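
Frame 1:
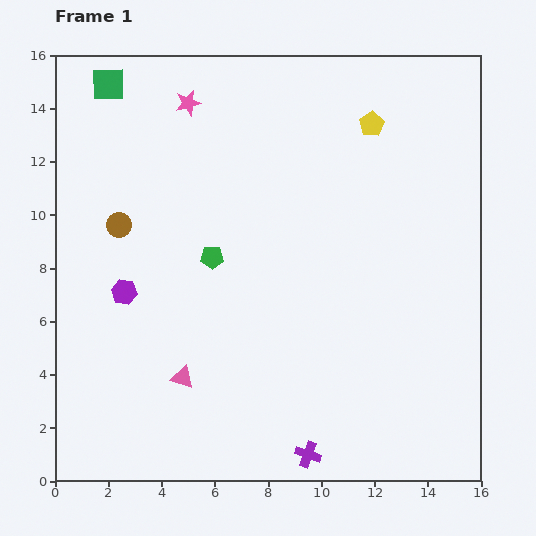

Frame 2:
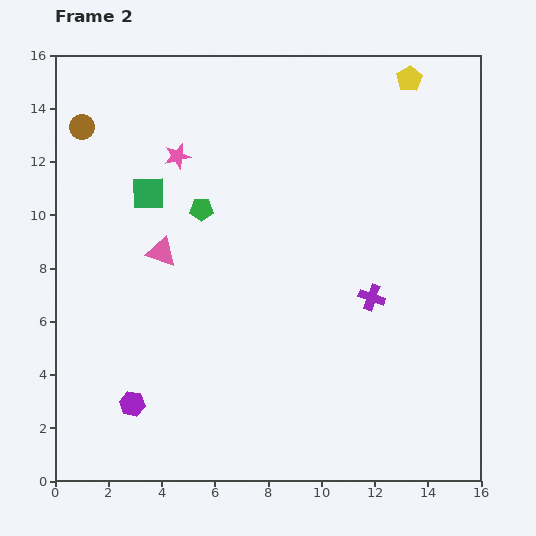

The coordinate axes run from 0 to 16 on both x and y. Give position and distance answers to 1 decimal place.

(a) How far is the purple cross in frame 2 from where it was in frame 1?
6.4

The purple cross moved from (9.5, 1.0) to (11.9, 6.9), a distance of √(2.4² + 5.9²) ≈ 6.4.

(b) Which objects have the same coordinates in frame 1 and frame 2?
none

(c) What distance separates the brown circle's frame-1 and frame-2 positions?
4.0

The brown circle moved from (2.4, 9.6) to (1.0, 13.3), a distance of √(1.4² + 3.7²) ≈ 4.0.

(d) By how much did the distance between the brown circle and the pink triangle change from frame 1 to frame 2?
-0.6

Distance in frame 1: 6.2. Distance in frame 2: 5.6.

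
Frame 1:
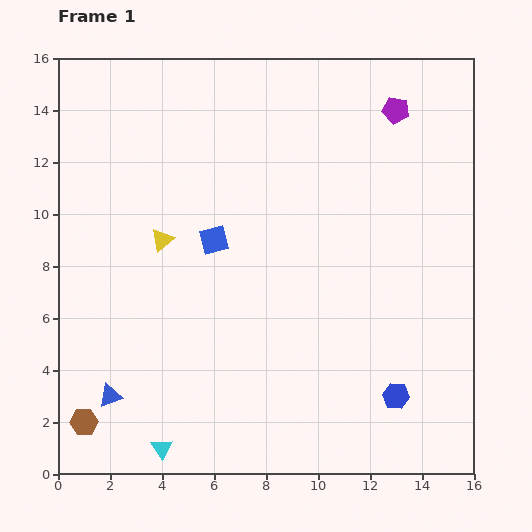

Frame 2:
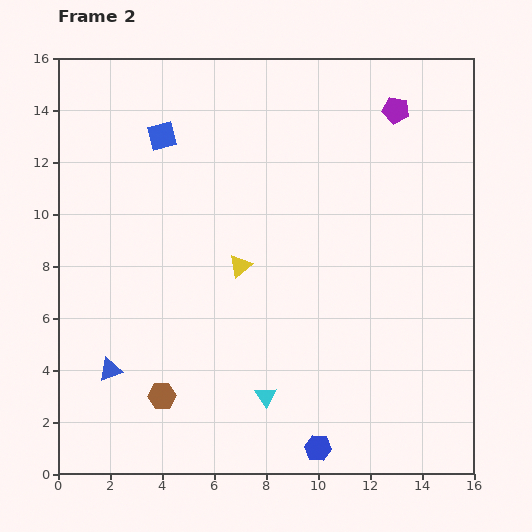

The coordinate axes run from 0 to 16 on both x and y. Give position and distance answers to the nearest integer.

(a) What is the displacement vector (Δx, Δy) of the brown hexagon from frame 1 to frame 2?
(3, 1)

The brown hexagon was at (1, 2) in frame 1 and (4, 3) in frame 2.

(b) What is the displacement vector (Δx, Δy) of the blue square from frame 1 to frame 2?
(-2, 4)

The blue square was at (6, 9) in frame 1 and (4, 13) in frame 2.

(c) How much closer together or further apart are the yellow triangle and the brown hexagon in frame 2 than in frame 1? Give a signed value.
-2

Distance in frame 1: 8. Distance in frame 2: 6.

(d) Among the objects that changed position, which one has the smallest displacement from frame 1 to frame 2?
the blue triangle

(moved 1)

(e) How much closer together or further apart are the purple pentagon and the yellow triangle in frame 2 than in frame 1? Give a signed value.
-2

Distance in frame 1: 10. Distance in frame 2: 8.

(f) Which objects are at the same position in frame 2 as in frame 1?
the purple pentagon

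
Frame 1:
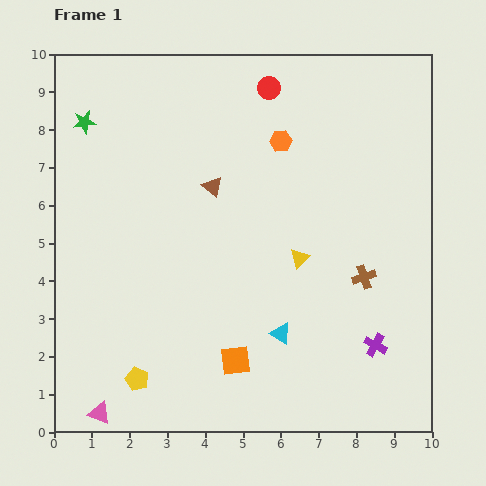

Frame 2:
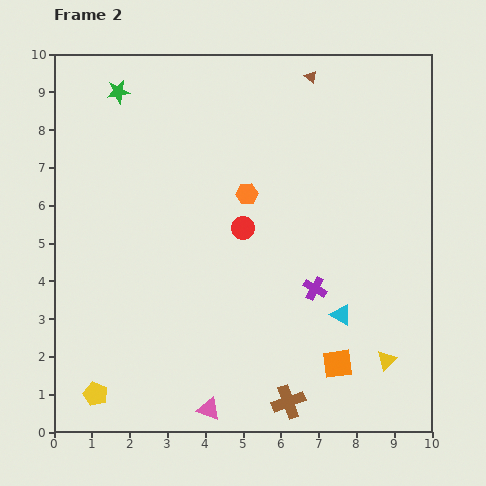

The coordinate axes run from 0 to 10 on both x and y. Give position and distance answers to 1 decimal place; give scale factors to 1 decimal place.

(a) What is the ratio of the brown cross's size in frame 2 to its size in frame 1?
1.4×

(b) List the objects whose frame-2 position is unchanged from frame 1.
none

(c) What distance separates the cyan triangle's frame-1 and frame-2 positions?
1.7

The cyan triangle moved from (6.0, 2.6) to (7.6, 3.1), a distance of √(1.6² + 0.5²) ≈ 1.7.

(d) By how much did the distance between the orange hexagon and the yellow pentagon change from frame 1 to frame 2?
-0.8

Distance in frame 1: 7.4. Distance in frame 2: 6.6.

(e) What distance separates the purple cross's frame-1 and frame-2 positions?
2.2

The purple cross moved from (8.5, 2.3) to (6.9, 3.8), a distance of √(1.6² + 1.5²) ≈ 2.2.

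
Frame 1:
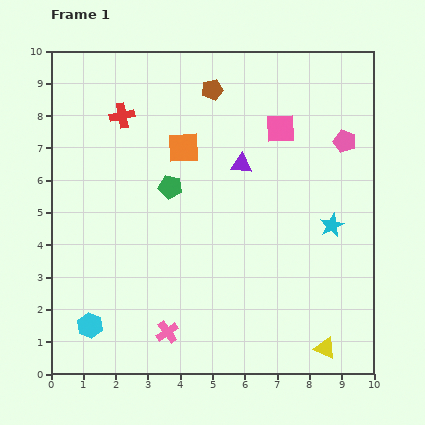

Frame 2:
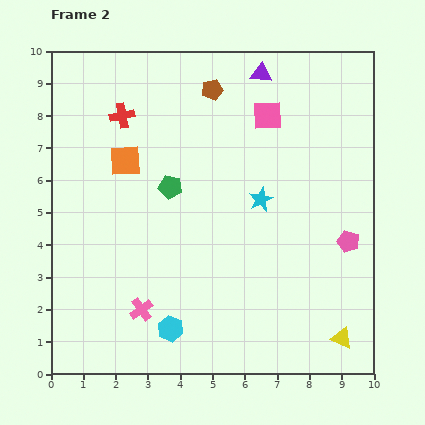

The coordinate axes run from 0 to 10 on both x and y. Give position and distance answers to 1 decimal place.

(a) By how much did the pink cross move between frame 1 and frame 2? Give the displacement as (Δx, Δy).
(-0.8, 0.7)

The pink cross was at (3.6, 1.3) in frame 1 and (2.8, 2.0) in frame 2.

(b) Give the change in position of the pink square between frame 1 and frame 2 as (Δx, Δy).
(-0.4, 0.4)

The pink square was at (7.1, 7.6) in frame 1 and (6.7, 8.0) in frame 2.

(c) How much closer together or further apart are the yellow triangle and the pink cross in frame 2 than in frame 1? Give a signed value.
+1.4

Distance in frame 1: 4.9. Distance in frame 2: 6.3.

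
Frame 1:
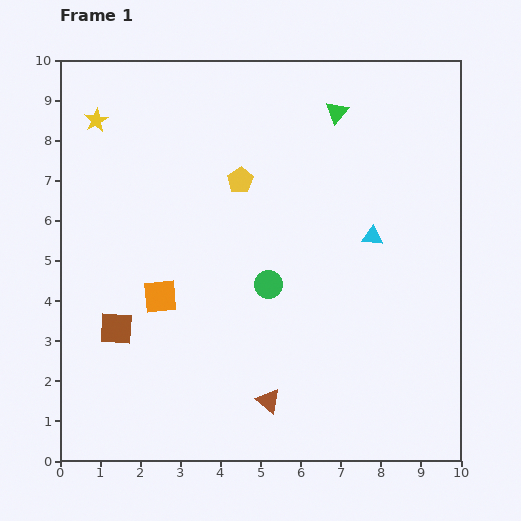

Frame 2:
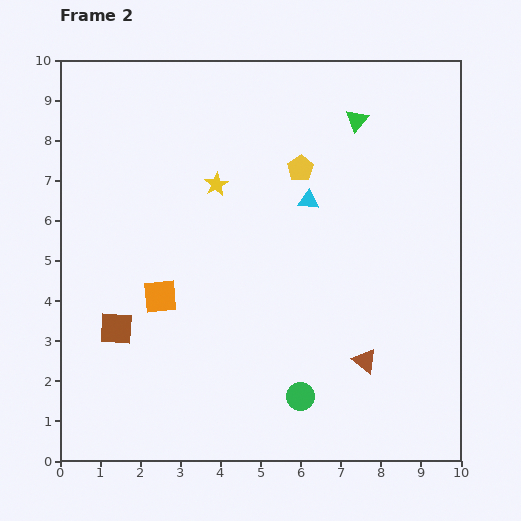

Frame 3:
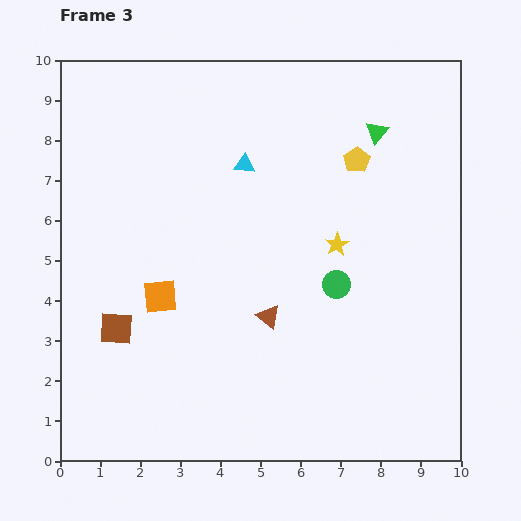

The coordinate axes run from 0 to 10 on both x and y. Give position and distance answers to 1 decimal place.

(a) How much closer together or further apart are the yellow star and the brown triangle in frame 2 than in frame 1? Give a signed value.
-2.5

Distance in frame 1: 8.2. Distance in frame 2: 5.7.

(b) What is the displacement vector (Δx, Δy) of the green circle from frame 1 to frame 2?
(0.8, -2.8)

The green circle was at (5.2, 4.4) in frame 1 and (6.0, 1.6) in frame 2.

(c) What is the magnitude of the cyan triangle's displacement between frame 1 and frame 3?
3.7

The cyan triangle moved from (7.8, 5.6) to (4.6, 7.4), a distance of √(3.2² + 1.8²) ≈ 3.7.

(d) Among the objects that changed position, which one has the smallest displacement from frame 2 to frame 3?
the green triangle

(moved 0.6)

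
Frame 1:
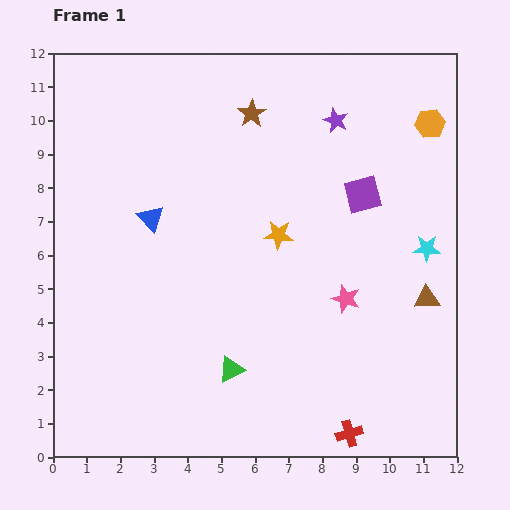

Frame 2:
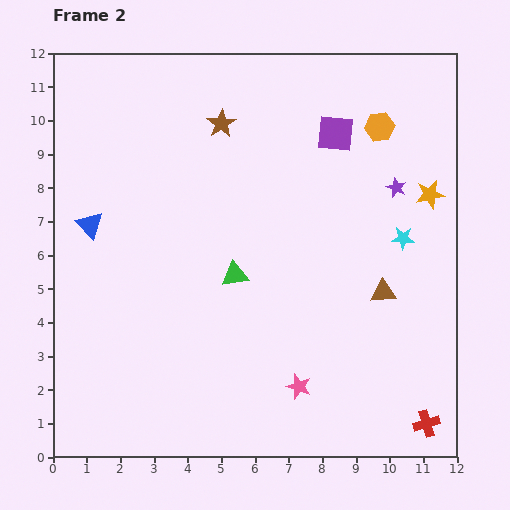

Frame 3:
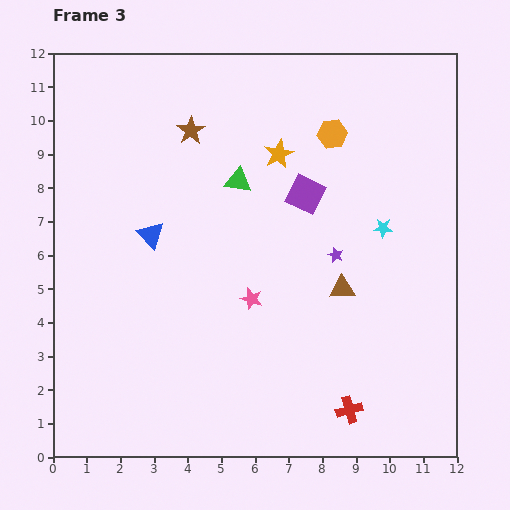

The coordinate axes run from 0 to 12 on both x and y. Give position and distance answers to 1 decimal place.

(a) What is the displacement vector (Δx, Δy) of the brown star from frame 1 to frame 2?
(-0.9, -0.3)

The brown star was at (5.9, 10.2) in frame 1 and (5.0, 9.9) in frame 2.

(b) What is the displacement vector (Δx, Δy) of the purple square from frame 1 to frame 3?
(-1.7, 0.0)

The purple square was at (9.2, 7.8) in frame 1 and (7.5, 7.8) in frame 3.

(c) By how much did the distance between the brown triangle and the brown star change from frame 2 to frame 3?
-0.4

Distance in frame 2: 6.9. Distance in frame 3: 6.5.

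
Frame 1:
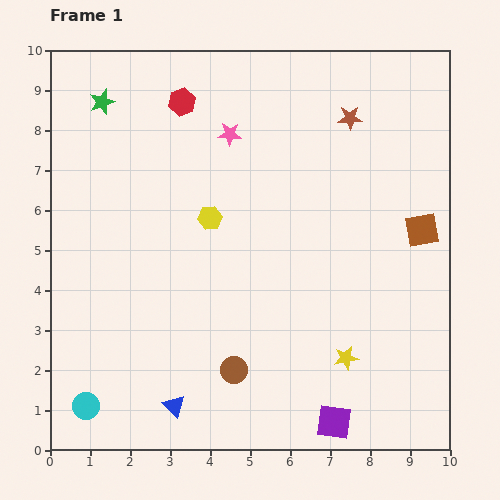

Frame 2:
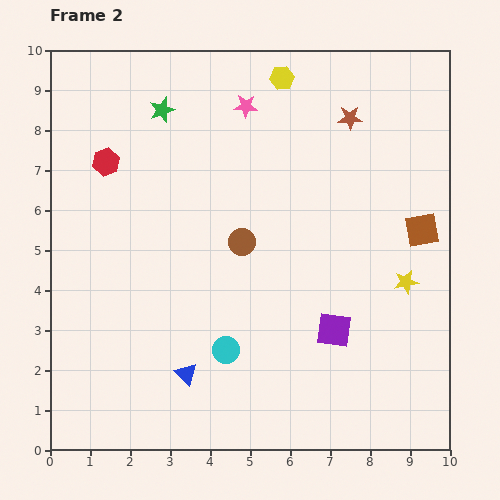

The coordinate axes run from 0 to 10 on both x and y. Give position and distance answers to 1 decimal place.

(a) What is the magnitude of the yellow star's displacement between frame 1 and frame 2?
2.4

The yellow star moved from (7.4, 2.3) to (8.9, 4.2), a distance of √(1.5² + 1.9²) ≈ 2.4.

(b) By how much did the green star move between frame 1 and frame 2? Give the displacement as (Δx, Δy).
(1.5, -0.2)

The green star was at (1.3, 8.7) in frame 1 and (2.8, 8.5) in frame 2.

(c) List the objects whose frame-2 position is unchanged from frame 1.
the brown square, the brown star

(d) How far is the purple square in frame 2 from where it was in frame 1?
2.3

The purple square moved from (7.1, 0.7) to (7.1, 3.0), a distance of √(0.0² + 2.3²) ≈ 2.3.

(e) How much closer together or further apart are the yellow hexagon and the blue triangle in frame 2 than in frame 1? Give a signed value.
+3.0

Distance in frame 1: 4.8. Distance in frame 2: 7.8.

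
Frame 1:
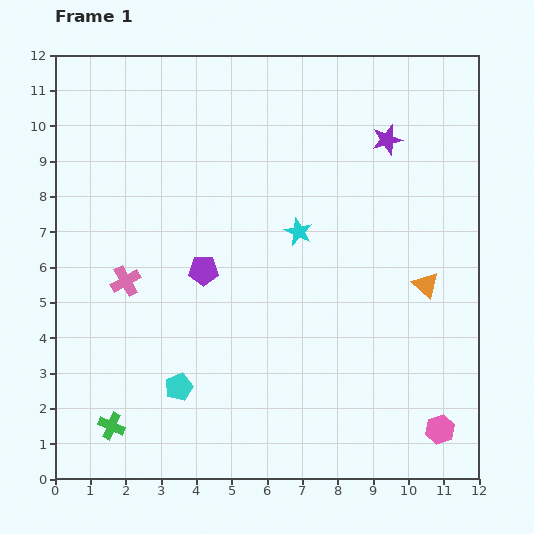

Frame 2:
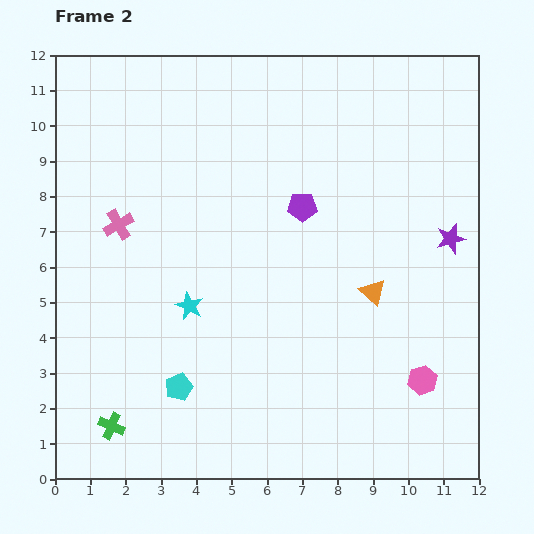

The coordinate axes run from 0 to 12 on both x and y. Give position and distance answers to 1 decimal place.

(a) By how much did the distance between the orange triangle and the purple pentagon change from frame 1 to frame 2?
-3.2

Distance in frame 1: 6.3. Distance in frame 2: 3.1.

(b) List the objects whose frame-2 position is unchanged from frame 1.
the cyan pentagon, the green cross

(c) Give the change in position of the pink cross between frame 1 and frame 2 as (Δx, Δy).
(-0.2, 1.6)

The pink cross was at (2.0, 5.6) in frame 1 and (1.8, 7.2) in frame 2.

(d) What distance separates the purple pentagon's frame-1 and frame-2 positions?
3.3

The purple pentagon moved from (4.2, 5.9) to (7.0, 7.7), a distance of √(2.8² + 1.8²) ≈ 3.3.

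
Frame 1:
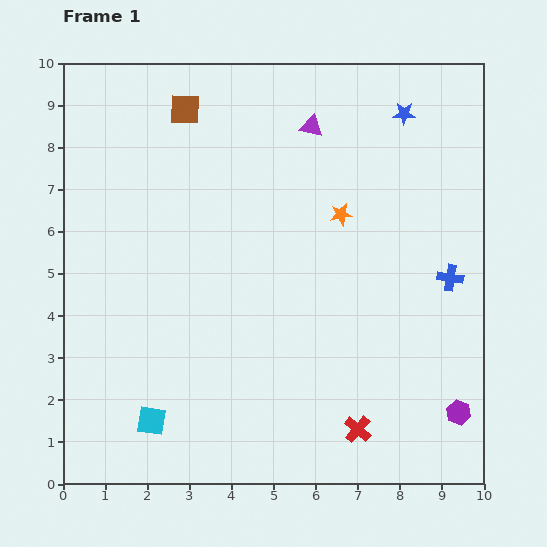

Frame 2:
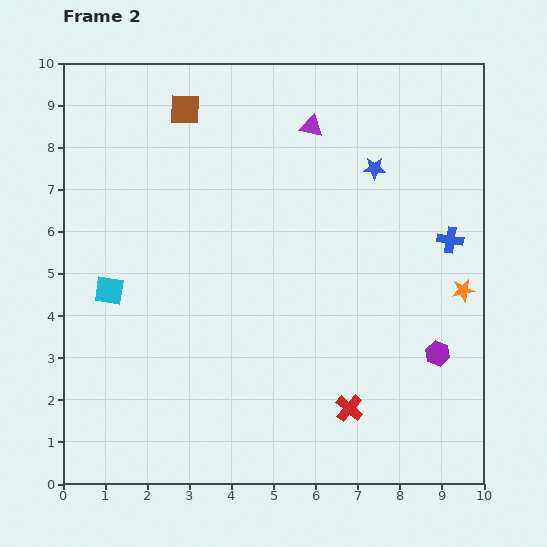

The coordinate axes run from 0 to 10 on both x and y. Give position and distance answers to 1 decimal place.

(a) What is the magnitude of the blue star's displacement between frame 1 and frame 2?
1.5

The blue star moved from (8.1, 8.8) to (7.4, 7.5), a distance of √(0.7² + 1.3²) ≈ 1.5.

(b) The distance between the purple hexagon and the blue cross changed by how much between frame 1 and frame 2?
-0.5

Distance in frame 1: 3.2. Distance in frame 2: 2.7.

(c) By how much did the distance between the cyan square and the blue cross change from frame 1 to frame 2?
+0.3

Distance in frame 1: 7.9. Distance in frame 2: 8.2.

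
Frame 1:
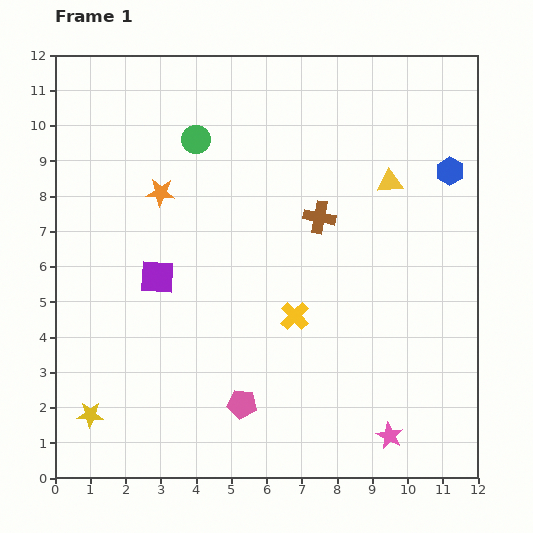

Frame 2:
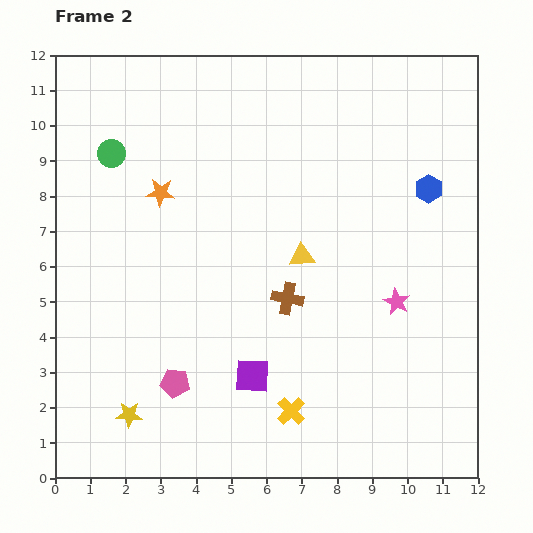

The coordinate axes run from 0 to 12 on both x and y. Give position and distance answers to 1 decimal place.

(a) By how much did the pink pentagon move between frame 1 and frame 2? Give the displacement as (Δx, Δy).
(-1.9, 0.6)

The pink pentagon was at (5.3, 2.1) in frame 1 and (3.4, 2.7) in frame 2.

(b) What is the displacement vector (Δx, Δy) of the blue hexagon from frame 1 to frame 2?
(-0.6, -0.5)

The blue hexagon was at (11.2, 8.7) in frame 1 and (10.6, 8.2) in frame 2.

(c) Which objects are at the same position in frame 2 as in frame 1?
the orange star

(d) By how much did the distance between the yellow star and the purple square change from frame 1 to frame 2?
-0.6

Distance in frame 1: 4.3. Distance in frame 2: 3.7.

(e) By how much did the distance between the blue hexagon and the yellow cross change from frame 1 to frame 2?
+1.4

Distance in frame 1: 6.0. Distance in frame 2: 7.4.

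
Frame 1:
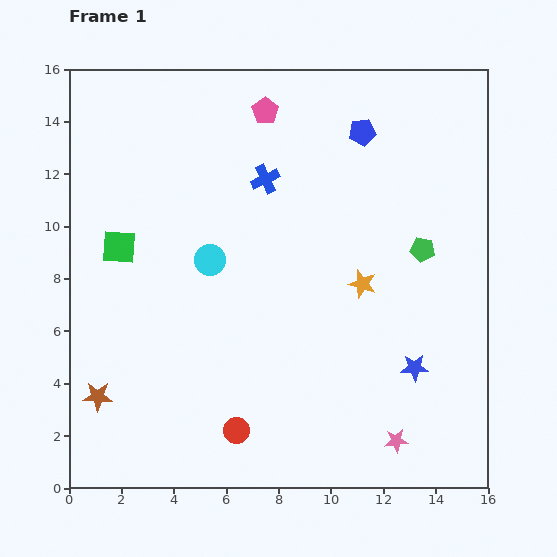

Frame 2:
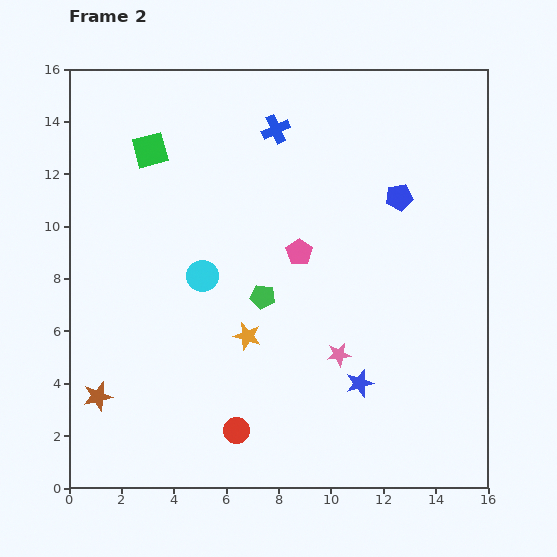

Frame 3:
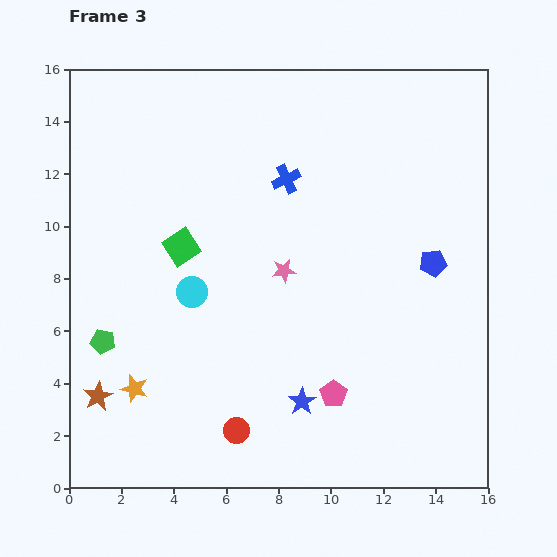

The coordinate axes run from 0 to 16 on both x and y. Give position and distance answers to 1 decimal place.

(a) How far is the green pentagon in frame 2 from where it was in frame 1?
6.4

The green pentagon moved from (13.5, 9.1) to (7.4, 7.3), a distance of √(6.1² + 1.8²) ≈ 6.4.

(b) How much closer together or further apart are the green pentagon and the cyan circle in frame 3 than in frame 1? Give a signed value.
-4.2

Distance in frame 1: 8.1. Distance in frame 3: 3.9.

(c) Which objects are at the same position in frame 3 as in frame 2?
the brown star, the red circle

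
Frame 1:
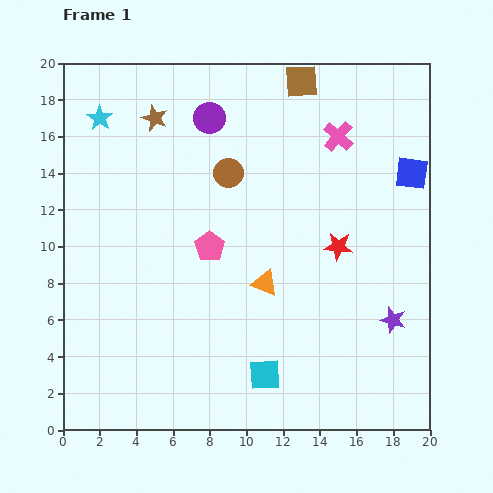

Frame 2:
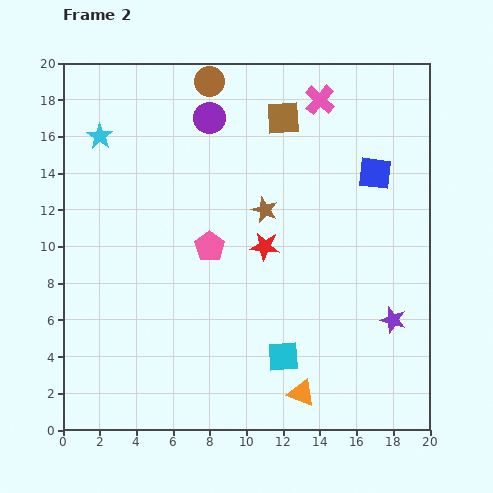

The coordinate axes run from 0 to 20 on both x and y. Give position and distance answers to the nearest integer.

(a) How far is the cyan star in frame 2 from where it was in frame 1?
1

The cyan star moved from (2, 17) to (2, 16), a distance of √(0² + 1²) ≈ 1.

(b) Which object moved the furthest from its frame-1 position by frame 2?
the brown star

(moved 8; next 6)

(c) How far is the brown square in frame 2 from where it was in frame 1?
2

The brown square moved from (13, 19) to (12, 17), a distance of √(1² + 2²) ≈ 2.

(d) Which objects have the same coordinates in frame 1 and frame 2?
the purple circle, the pink pentagon, the purple star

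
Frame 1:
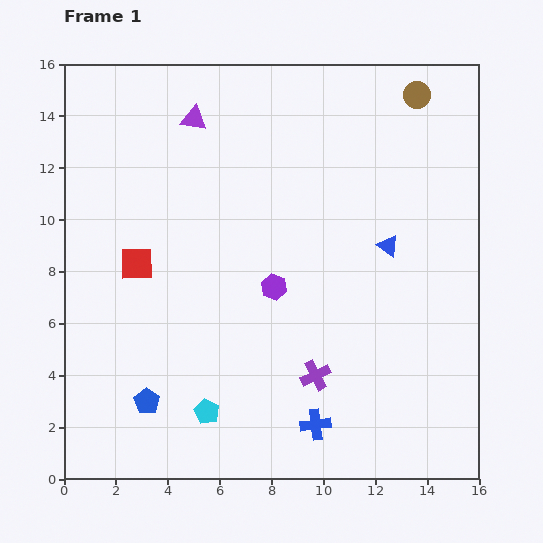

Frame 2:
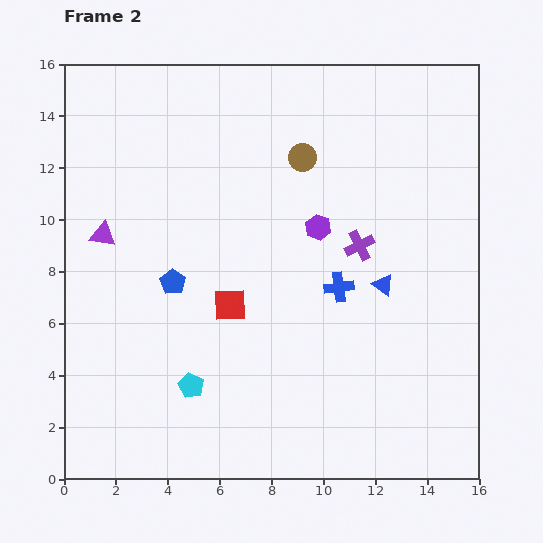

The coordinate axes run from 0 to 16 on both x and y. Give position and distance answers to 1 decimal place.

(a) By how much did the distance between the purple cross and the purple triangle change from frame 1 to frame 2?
-1.1

Distance in frame 1: 11.0. Distance in frame 2: 9.9.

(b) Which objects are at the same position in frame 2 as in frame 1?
none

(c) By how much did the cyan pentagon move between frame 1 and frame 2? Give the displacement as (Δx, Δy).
(-0.6, 1.0)

The cyan pentagon was at (5.5, 2.6) in frame 1 and (4.9, 3.6) in frame 2.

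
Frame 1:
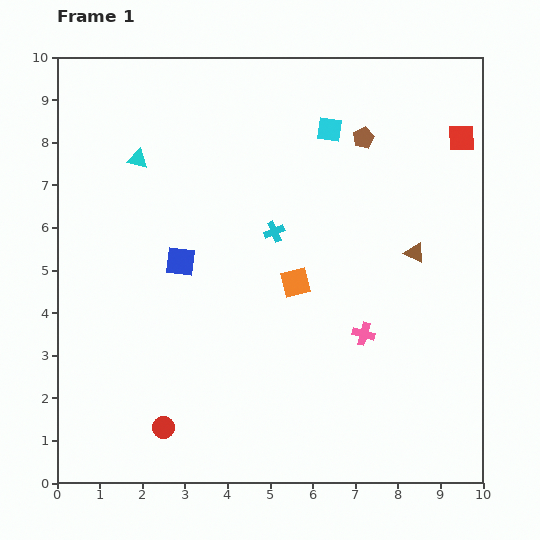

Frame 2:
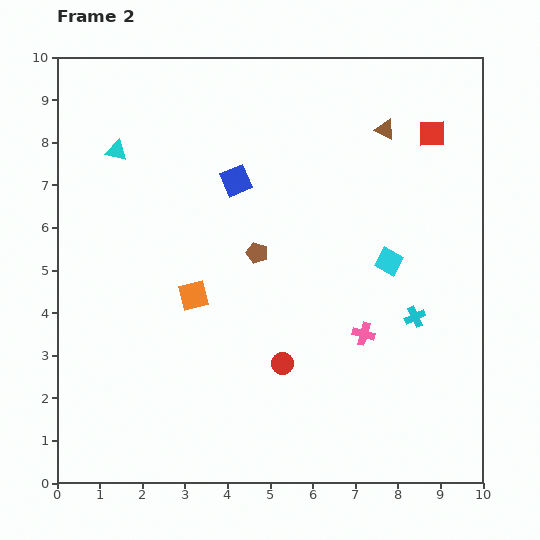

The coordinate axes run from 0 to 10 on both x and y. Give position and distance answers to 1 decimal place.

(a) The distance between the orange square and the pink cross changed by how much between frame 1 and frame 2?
+2.1

Distance in frame 1: 2.0. Distance in frame 2: 4.1.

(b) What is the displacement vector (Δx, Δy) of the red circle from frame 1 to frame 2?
(2.8, 1.5)

The red circle was at (2.5, 1.3) in frame 1 and (5.3, 2.8) in frame 2.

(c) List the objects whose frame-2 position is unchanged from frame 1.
the pink cross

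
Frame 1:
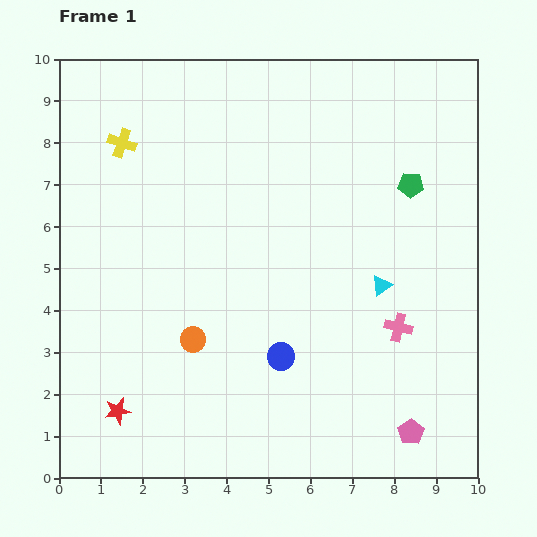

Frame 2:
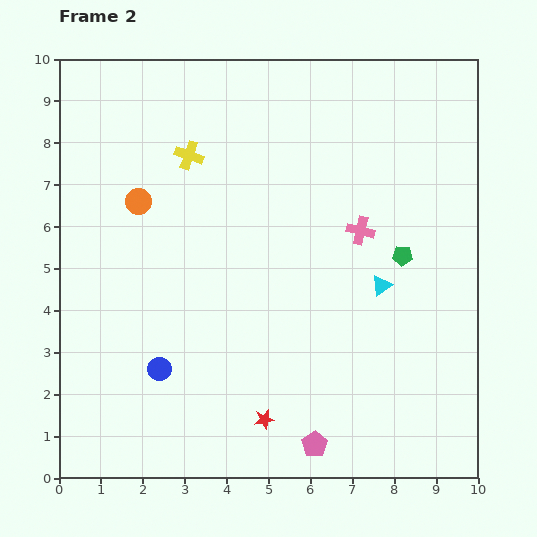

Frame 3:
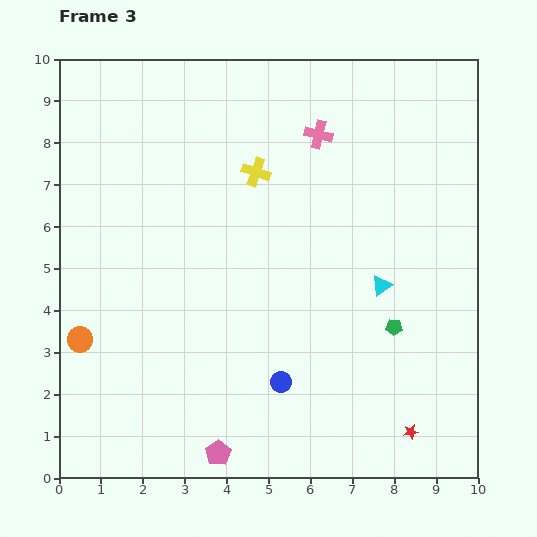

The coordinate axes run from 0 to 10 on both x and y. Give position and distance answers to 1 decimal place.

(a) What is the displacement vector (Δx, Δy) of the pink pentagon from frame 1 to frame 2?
(-2.3, -0.3)

The pink pentagon was at (8.4, 1.1) in frame 1 and (6.1, 0.8) in frame 2.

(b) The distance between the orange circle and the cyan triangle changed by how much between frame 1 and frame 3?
+2.6

Distance in frame 1: 4.7. Distance in frame 3: 7.3.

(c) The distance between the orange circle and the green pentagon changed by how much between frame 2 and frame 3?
+1.1

Distance in frame 2: 6.4. Distance in frame 3: 7.5.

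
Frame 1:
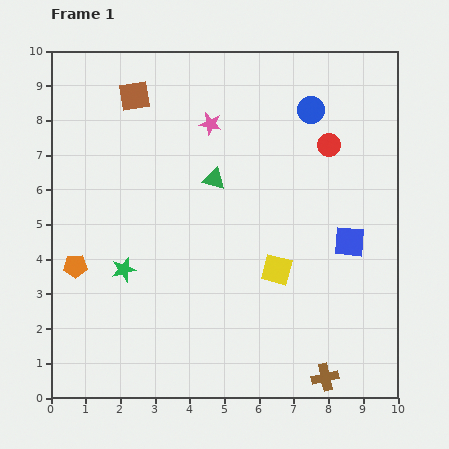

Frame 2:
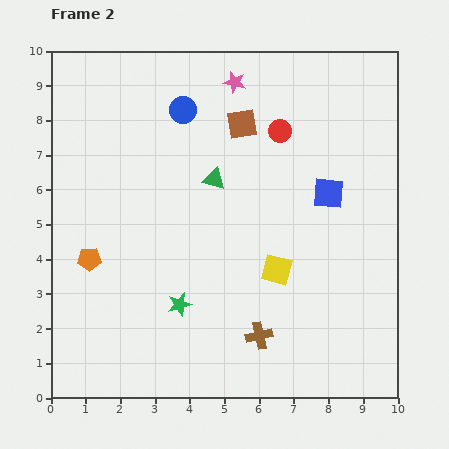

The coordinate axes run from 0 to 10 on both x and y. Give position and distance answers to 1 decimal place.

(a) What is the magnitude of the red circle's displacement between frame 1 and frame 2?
1.5

The red circle moved from (8.0, 7.3) to (6.6, 7.7), a distance of √(1.4² + 0.4²) ≈ 1.5.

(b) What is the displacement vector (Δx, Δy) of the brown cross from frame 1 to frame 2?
(-1.9, 1.2)

The brown cross was at (7.9, 0.6) in frame 1 and (6.0, 1.8) in frame 2.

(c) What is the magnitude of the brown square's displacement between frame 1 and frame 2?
3.2

The brown square moved from (2.4, 8.7) to (5.5, 7.9), a distance of √(3.1² + 0.8²) ≈ 3.2.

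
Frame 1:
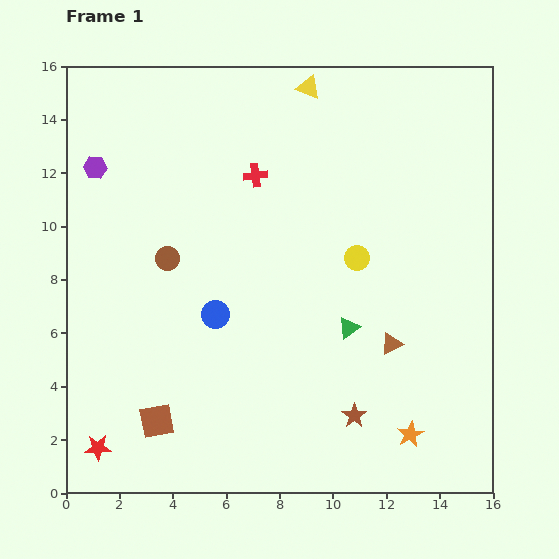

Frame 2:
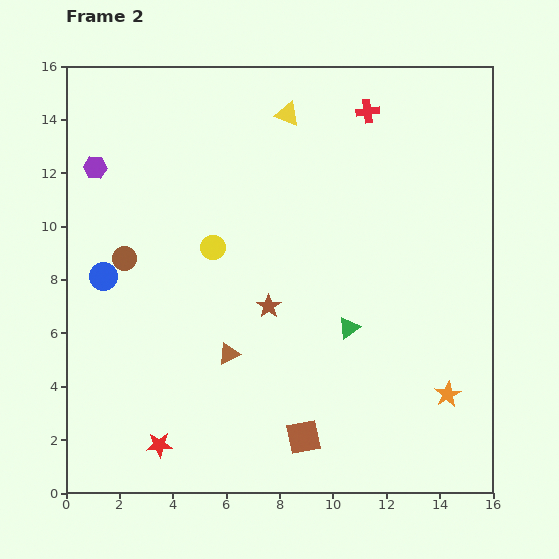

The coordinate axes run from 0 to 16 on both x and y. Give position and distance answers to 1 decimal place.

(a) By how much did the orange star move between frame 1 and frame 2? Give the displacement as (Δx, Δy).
(1.4, 1.5)

The orange star was at (12.9, 2.2) in frame 1 and (14.3, 3.7) in frame 2.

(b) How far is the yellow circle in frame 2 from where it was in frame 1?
5.4

The yellow circle moved from (10.9, 8.8) to (5.5, 9.2), a distance of √(5.4² + 0.4²) ≈ 5.4.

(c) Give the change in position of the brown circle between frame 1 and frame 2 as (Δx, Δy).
(-1.6, 0.0)

The brown circle was at (3.8, 8.8) in frame 1 and (2.2, 8.8) in frame 2.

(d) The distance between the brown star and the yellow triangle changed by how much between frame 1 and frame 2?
-5.2

Distance in frame 1: 12.4. Distance in frame 2: 7.2.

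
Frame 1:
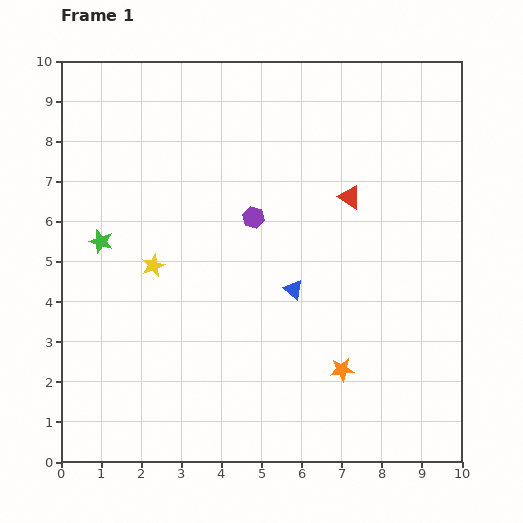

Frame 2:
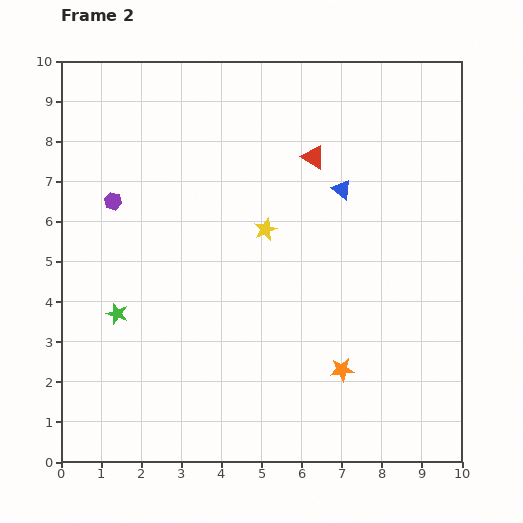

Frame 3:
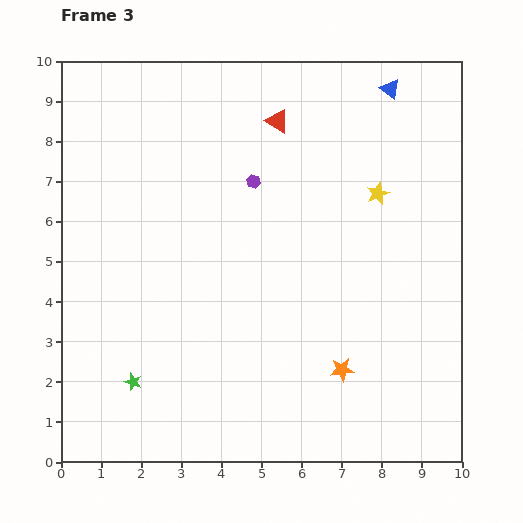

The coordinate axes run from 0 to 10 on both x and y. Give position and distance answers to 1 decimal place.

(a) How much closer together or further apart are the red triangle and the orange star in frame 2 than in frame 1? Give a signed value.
+1.0

Distance in frame 1: 4.3. Distance in frame 2: 5.3.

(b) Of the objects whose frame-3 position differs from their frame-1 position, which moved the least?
the purple hexagon

(moved 0.9)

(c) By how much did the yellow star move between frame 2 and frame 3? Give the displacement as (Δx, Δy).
(2.8, 0.9)

The yellow star was at (5.1, 5.8) in frame 2 and (7.9, 6.7) in frame 3.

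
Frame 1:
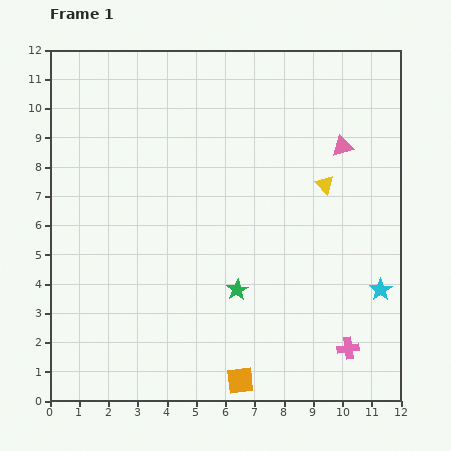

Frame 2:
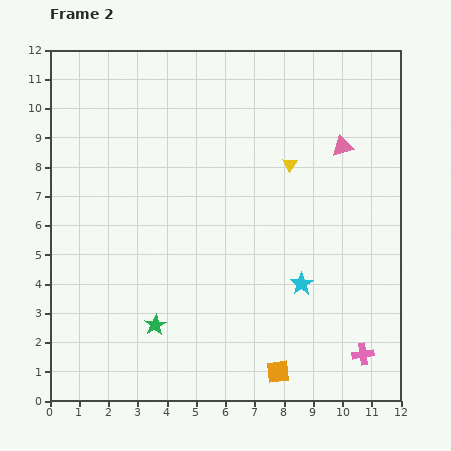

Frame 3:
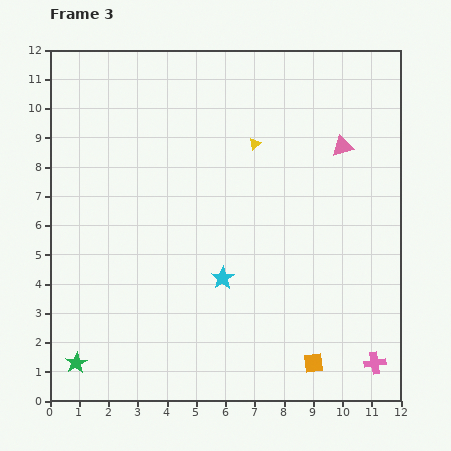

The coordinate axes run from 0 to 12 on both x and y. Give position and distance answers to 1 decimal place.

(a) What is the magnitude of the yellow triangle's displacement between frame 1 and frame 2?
1.4

The yellow triangle moved from (9.4, 7.4) to (8.2, 8.1), a distance of √(1.2² + 0.7²) ≈ 1.4.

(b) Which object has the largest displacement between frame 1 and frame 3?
the green star

(moved 6.0; next 5.4)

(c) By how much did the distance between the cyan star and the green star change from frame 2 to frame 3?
+0.6

Distance in frame 2: 5.2. Distance in frame 3: 5.8.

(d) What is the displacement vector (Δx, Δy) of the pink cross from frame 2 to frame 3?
(0.4, -0.3)

The pink cross was at (10.7, 1.6) in frame 2 and (11.1, 1.3) in frame 3.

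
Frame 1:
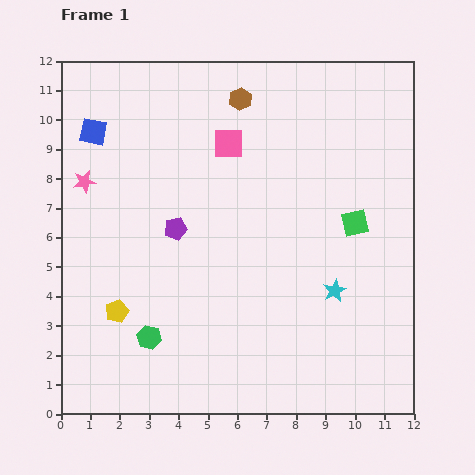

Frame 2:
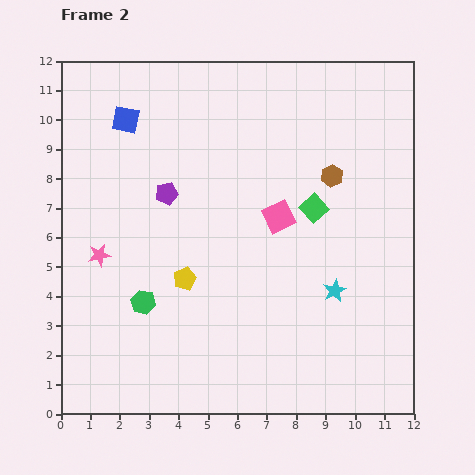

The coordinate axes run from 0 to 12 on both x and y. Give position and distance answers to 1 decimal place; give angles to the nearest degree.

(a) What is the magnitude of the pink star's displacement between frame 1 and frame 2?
2.5

The pink star moved from (0.8, 7.9) to (1.3, 5.4), a distance of √(0.5² + 2.5²) ≈ 2.5.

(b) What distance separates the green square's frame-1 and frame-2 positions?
1.5

The green square moved from (10.0, 6.5) to (8.6, 7.0), a distance of √(1.4² + 0.5²) ≈ 1.5.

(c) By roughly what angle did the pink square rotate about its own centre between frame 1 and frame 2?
27° counter-clockwise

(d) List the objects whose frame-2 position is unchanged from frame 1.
the cyan star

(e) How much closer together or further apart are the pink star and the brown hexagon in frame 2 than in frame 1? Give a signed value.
+2.3

Distance in frame 1: 6.0. Distance in frame 2: 8.3.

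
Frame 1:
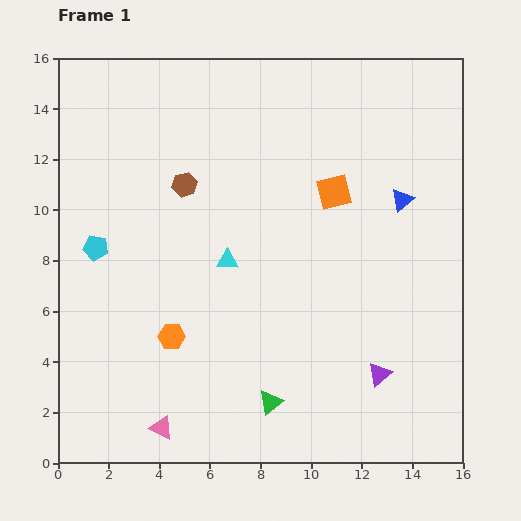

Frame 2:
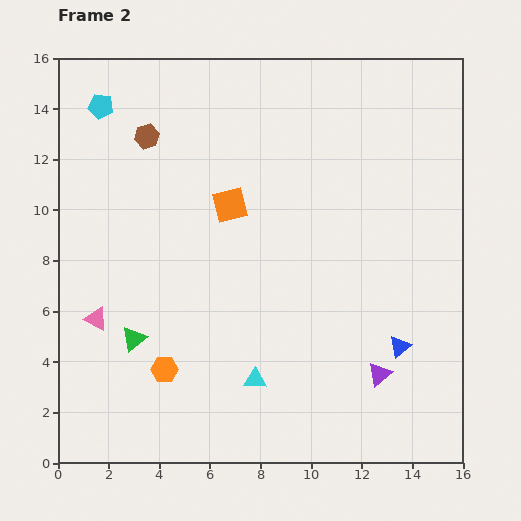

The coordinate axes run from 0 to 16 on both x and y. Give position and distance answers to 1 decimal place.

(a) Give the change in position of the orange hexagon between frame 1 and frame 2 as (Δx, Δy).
(-0.3, -1.3)

The orange hexagon was at (4.5, 5.0) in frame 1 and (4.2, 3.7) in frame 2.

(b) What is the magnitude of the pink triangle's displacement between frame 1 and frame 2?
5.0

The pink triangle moved from (4.1, 1.4) to (1.5, 5.7), a distance of √(2.6² + 4.3²) ≈ 5.0.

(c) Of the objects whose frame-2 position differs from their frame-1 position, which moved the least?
the orange hexagon

(moved 1.3)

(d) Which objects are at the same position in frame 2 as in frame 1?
the purple triangle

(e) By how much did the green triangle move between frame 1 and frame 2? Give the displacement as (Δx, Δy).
(-5.4, 2.5)

The green triangle was at (8.4, 2.4) in frame 1 and (3.0, 4.9) in frame 2.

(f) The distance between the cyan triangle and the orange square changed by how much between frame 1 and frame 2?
+2.0

Distance in frame 1: 5.0. Distance in frame 2: 7.0.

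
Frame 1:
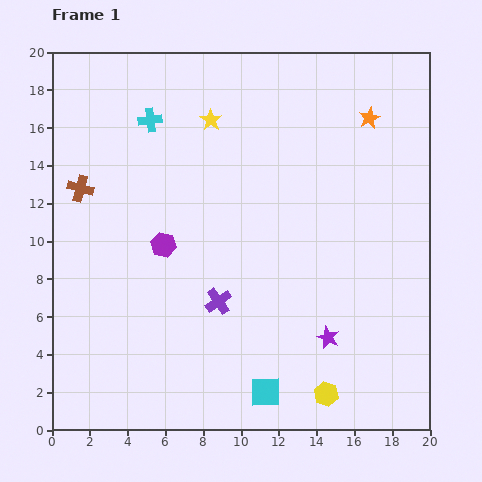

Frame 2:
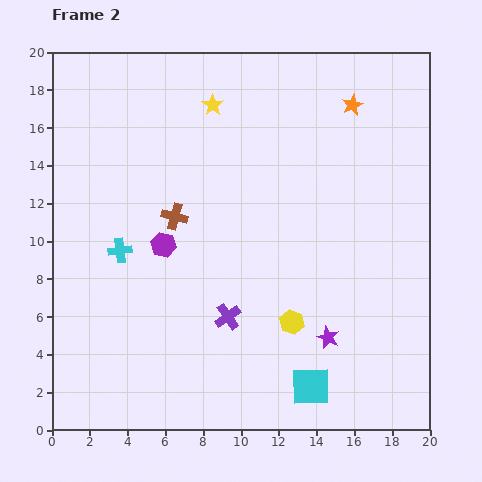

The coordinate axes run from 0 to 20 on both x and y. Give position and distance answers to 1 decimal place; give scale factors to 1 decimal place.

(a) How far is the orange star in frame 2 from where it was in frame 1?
1.1

The orange star moved from (16.8, 16.5) to (15.9, 17.2), a distance of √(0.9² + 0.7²) ≈ 1.1.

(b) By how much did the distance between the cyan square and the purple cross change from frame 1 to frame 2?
+0.3

Distance in frame 1: 5.4. Distance in frame 2: 5.7.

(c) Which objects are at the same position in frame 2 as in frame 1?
the purple star, the purple hexagon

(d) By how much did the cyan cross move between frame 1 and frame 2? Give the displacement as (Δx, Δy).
(-1.6, -6.9)

The cyan cross was at (5.2, 16.4) in frame 1 and (3.6, 9.5) in frame 2.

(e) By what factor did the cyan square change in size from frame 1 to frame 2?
1.3×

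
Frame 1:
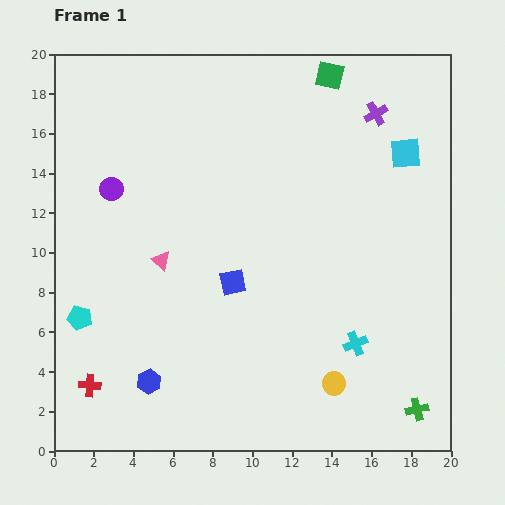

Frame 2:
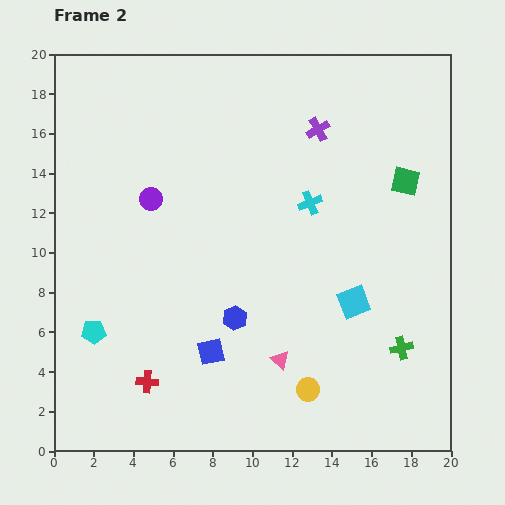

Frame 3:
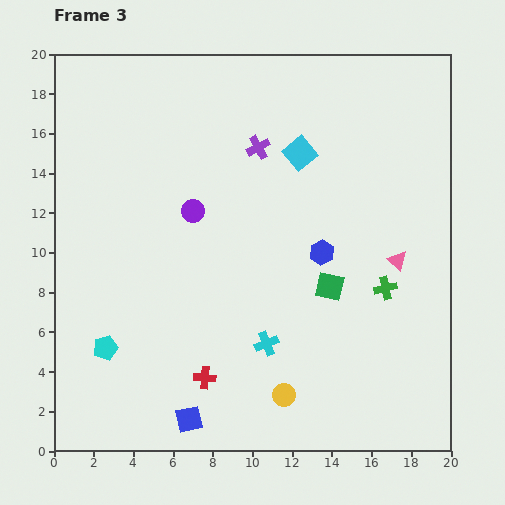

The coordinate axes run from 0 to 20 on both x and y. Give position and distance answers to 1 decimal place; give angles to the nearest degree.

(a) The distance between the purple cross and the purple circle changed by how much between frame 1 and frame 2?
-4.7

Distance in frame 1: 13.8. Distance in frame 2: 9.1.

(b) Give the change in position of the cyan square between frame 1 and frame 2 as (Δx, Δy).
(-2.6, -7.5)

The cyan square was at (17.7, 15.0) in frame 1 and (15.1, 7.5) in frame 2.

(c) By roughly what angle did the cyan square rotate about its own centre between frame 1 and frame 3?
35° counter-clockwise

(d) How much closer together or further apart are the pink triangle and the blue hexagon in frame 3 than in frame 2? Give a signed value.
+0.7

Distance in frame 2: 3.1. Distance in frame 3: 3.8.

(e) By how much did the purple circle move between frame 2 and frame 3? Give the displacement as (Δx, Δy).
(2.1, -0.6)

The purple circle was at (4.9, 12.7) in frame 2 and (7.0, 12.1) in frame 3.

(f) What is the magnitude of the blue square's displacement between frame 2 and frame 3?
3.6

The blue square moved from (7.9, 5.0) to (6.8, 1.6), a distance of √(1.1² + 3.4²) ≈ 3.6.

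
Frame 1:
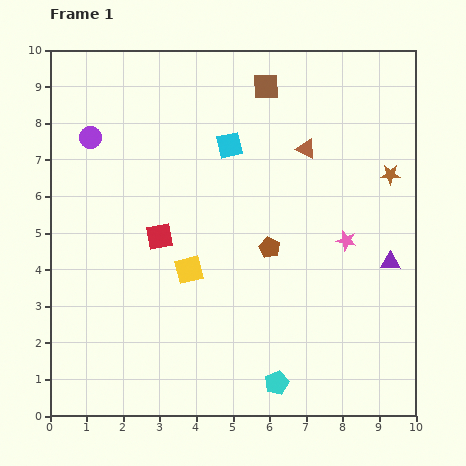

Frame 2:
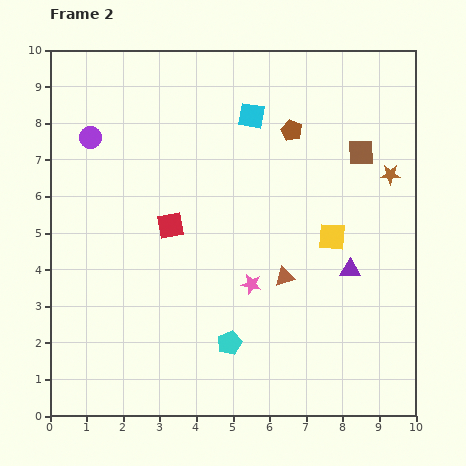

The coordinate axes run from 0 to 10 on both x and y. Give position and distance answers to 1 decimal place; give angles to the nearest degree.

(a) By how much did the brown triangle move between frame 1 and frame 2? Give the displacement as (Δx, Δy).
(-0.6, -3.5)

The brown triangle was at (7.0, 7.3) in frame 1 and (6.4, 3.8) in frame 2.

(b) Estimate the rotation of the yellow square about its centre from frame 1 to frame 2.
19° clockwise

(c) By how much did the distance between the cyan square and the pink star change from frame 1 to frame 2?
+0.5

Distance in frame 1: 4.1. Distance in frame 2: 4.6.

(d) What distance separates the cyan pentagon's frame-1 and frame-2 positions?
1.7

The cyan pentagon moved from (6.2, 0.9) to (4.9, 2.0), a distance of √(1.3² + 1.1²) ≈ 1.7.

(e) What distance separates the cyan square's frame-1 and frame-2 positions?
1.0

The cyan square moved from (4.9, 7.4) to (5.5, 8.2), a distance of √(0.6² + 0.8²) ≈ 1.0.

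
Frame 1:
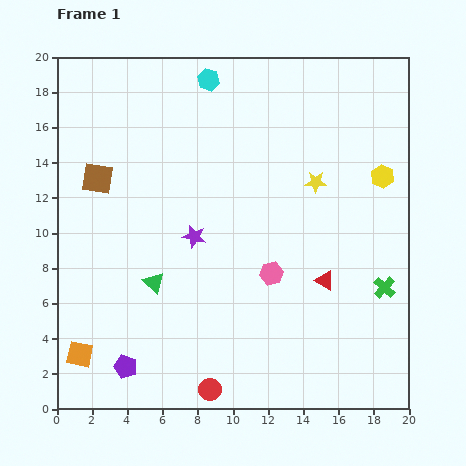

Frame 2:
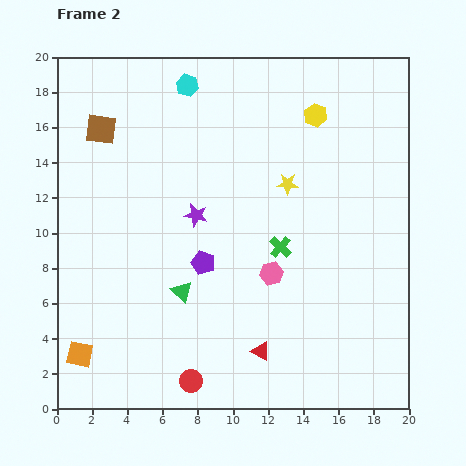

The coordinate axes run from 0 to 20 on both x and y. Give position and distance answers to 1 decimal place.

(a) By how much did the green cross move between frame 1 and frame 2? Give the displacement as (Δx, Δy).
(-5.9, 2.3)

The green cross was at (18.6, 6.9) in frame 1 and (12.7, 9.2) in frame 2.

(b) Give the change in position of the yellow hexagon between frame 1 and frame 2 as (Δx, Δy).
(-3.8, 3.5)

The yellow hexagon was at (18.5, 13.2) in frame 1 and (14.7, 16.7) in frame 2.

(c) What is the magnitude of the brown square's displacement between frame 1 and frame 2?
2.8

The brown square moved from (2.3, 13.1) to (2.5, 15.9), a distance of √(0.2² + 2.8²) ≈ 2.8.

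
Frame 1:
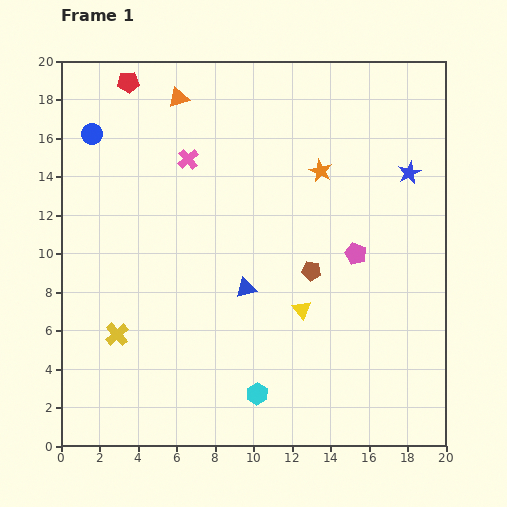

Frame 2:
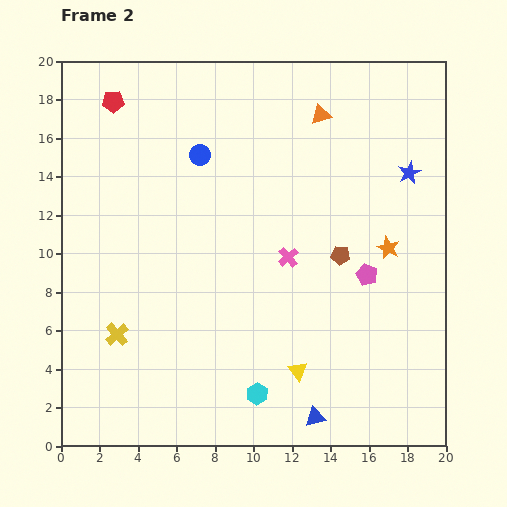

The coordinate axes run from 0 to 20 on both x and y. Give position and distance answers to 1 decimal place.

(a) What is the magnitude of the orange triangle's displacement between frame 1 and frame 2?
7.5

The orange triangle moved from (6.1, 18.1) to (13.5, 17.2), a distance of √(7.4² + 0.9²) ≈ 7.5.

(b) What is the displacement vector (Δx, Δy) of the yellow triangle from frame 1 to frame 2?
(-0.2, -3.2)

The yellow triangle was at (12.5, 7.1) in frame 1 and (12.3, 3.9) in frame 2.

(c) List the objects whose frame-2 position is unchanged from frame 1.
the blue star, the cyan hexagon, the yellow cross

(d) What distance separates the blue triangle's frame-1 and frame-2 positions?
7.6

The blue triangle moved from (9.6, 8.2) to (13.2, 1.5), a distance of √(3.6² + 6.7²) ≈ 7.6.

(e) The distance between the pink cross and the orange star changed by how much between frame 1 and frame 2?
-1.7

Distance in frame 1: 6.9. Distance in frame 2: 5.2.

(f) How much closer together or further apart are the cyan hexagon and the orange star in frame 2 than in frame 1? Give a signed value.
-1.9

Distance in frame 1: 12.1. Distance in frame 2: 10.2.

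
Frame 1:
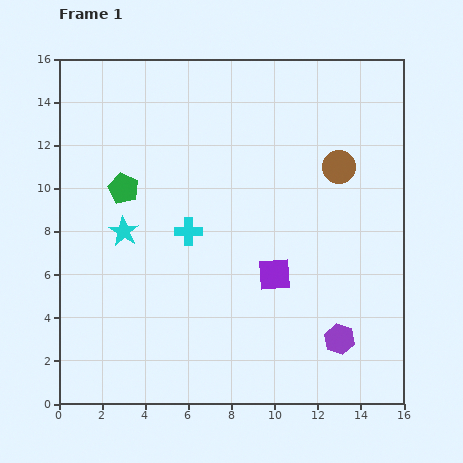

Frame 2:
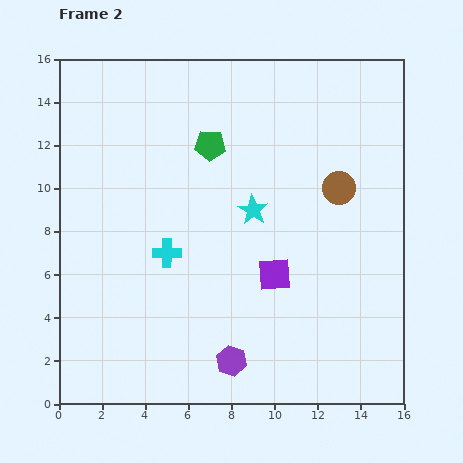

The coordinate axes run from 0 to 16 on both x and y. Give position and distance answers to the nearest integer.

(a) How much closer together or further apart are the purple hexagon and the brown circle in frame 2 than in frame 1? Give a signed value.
+1

Distance in frame 1: 8. Distance in frame 2: 9.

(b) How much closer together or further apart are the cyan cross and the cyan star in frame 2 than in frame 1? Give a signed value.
+1

Distance in frame 1: 3. Distance in frame 2: 4.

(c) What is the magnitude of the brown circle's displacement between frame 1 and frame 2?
1

The brown circle moved from (13, 11) to (13, 10), a distance of √(0² + 1²) ≈ 1.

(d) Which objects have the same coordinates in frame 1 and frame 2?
the purple square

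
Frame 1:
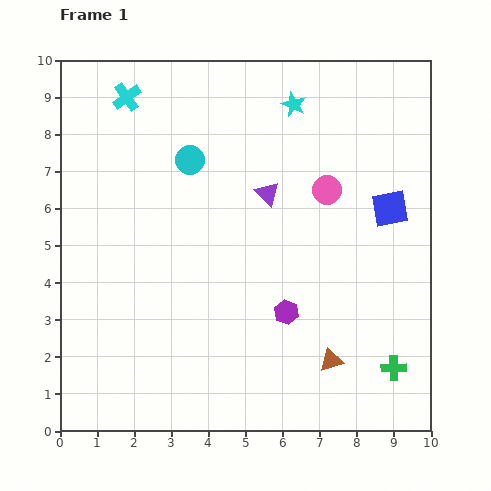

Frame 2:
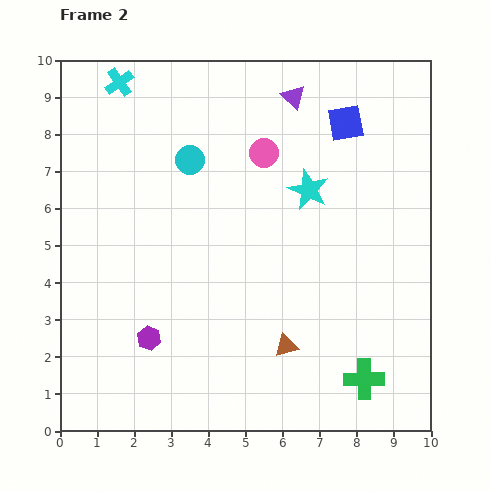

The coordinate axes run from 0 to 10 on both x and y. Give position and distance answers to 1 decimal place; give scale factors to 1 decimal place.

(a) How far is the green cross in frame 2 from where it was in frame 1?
0.9

The green cross moved from (9.0, 1.7) to (8.2, 1.4), a distance of √(0.8² + 0.3²) ≈ 0.9.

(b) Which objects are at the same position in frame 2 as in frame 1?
the cyan circle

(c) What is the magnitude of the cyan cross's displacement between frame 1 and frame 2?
0.4

The cyan cross moved from (1.8, 9.0) to (1.6, 9.4), a distance of √(0.2² + 0.4²) ≈ 0.4.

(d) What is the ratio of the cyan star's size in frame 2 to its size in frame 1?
1.6×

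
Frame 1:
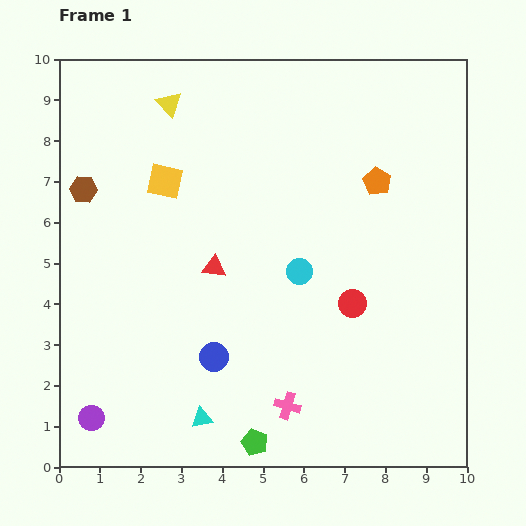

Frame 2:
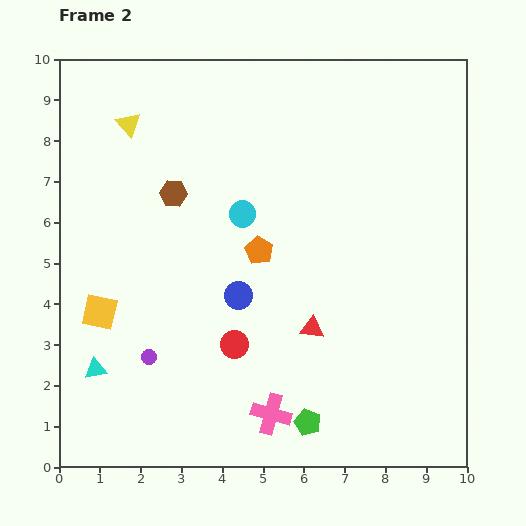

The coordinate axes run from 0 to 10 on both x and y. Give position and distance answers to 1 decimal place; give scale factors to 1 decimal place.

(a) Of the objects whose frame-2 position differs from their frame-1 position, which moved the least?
the pink cross

(moved 0.4)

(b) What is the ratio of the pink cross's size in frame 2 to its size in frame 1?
1.5×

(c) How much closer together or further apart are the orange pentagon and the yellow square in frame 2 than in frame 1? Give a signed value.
-1.0

Distance in frame 1: 5.2. Distance in frame 2: 4.2.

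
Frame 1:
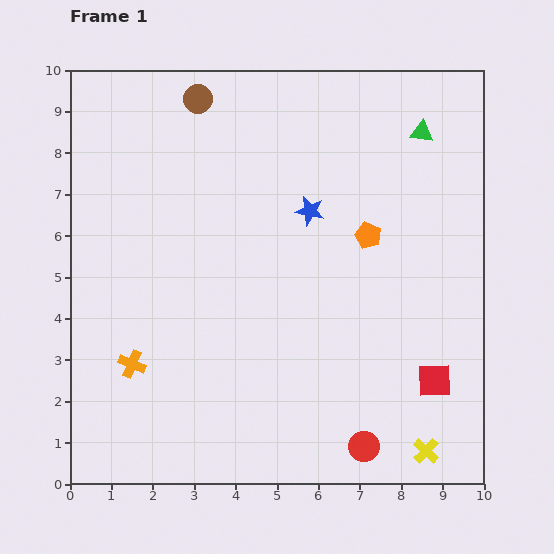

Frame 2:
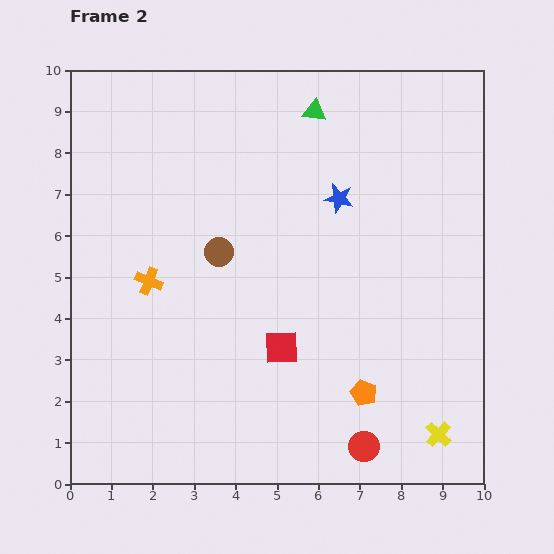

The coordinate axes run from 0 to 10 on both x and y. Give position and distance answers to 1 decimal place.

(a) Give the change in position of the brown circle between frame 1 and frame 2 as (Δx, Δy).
(0.5, -3.7)

The brown circle was at (3.1, 9.3) in frame 1 and (3.6, 5.6) in frame 2.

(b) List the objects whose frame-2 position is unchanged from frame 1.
the red circle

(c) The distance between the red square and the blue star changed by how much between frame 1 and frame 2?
-1.2

Distance in frame 1: 5.1. Distance in frame 2: 3.9.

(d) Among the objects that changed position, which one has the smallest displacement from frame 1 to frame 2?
the yellow cross

(moved 0.5)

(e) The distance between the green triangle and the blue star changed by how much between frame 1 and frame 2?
-1.1

Distance in frame 1: 3.3. Distance in frame 2: 2.2.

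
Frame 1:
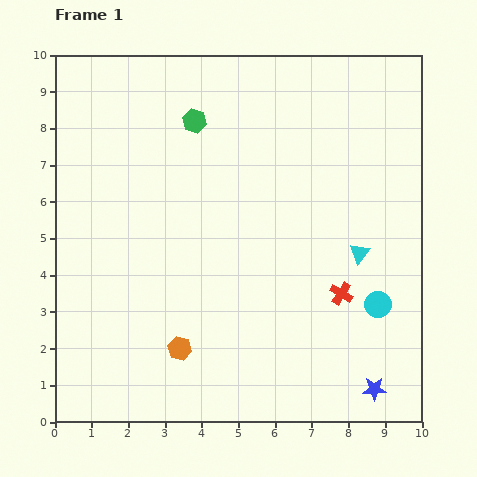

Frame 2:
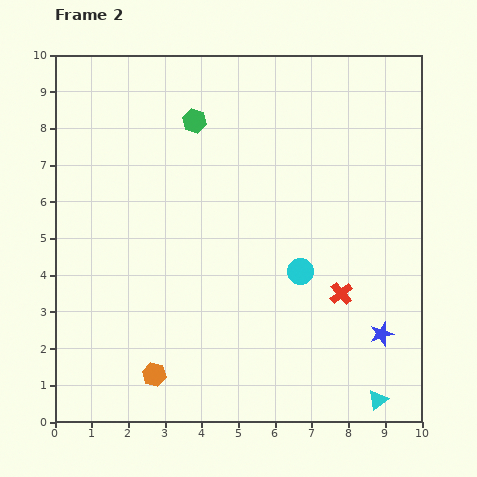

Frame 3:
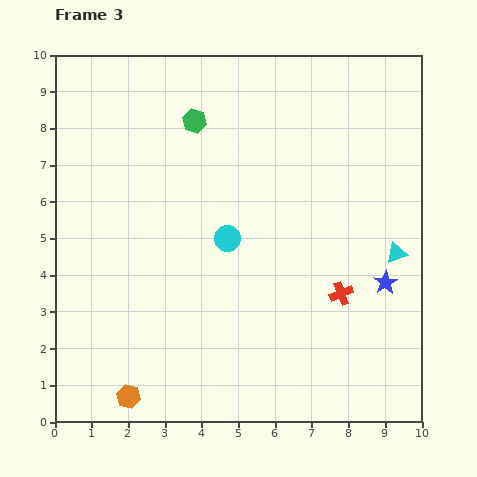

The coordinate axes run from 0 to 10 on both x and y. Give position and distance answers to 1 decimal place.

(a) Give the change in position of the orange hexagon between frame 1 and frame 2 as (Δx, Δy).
(-0.7, -0.7)

The orange hexagon was at (3.4, 2.0) in frame 1 and (2.7, 1.3) in frame 2.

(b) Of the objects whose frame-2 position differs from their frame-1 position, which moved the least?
the orange hexagon

(moved 1.0)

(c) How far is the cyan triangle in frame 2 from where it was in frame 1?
4.0

The cyan triangle moved from (8.3, 4.6) to (8.8, 0.6), a distance of √(0.5² + 4.0²) ≈ 4.0.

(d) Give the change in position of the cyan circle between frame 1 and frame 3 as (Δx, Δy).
(-4.1, 1.8)

The cyan circle was at (8.8, 3.2) in frame 1 and (4.7, 5.0) in frame 3.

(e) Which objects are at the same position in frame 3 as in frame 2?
the green hexagon, the red cross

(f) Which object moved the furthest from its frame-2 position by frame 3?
the cyan triangle

(moved 4.0; next 2.2)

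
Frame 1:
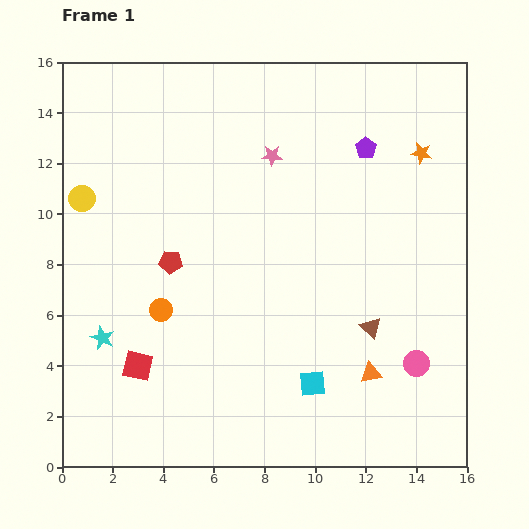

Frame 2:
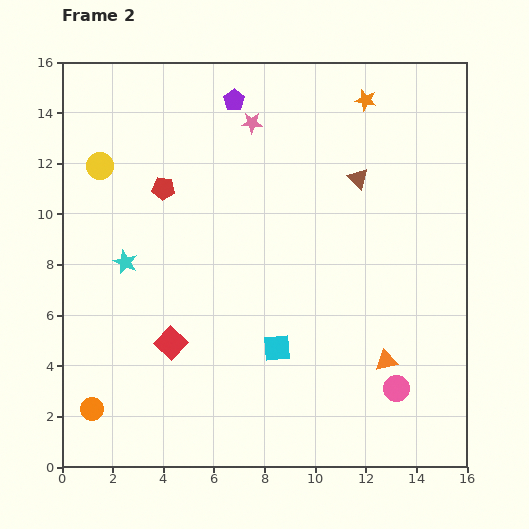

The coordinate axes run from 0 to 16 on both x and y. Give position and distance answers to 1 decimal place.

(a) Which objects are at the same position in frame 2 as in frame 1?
none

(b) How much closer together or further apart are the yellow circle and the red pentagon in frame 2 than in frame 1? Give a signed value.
-1.6

Distance in frame 1: 4.3. Distance in frame 2: 2.7.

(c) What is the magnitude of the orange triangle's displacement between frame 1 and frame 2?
0.8

The orange triangle moved from (12.2, 3.7) to (12.8, 4.2), a distance of √(0.6² + 0.5²) ≈ 0.8.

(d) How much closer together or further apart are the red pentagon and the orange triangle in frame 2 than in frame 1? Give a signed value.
+2.1

Distance in frame 1: 9.0. Distance in frame 2: 11.1.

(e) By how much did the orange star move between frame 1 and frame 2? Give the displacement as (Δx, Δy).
(-2.2, 2.1)

The orange star was at (14.2, 12.4) in frame 1 and (12.0, 14.5) in frame 2.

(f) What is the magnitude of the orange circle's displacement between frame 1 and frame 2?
4.7

The orange circle moved from (3.9, 6.2) to (1.2, 2.3), a distance of √(2.7² + 3.9²) ≈ 4.7.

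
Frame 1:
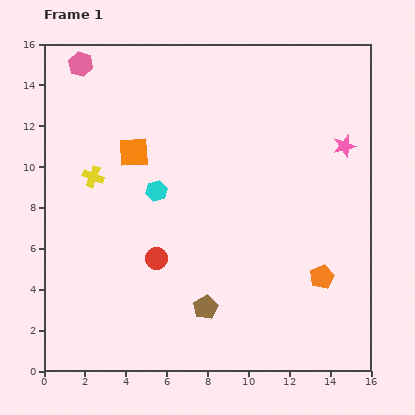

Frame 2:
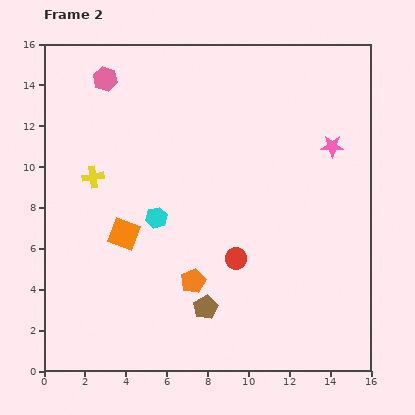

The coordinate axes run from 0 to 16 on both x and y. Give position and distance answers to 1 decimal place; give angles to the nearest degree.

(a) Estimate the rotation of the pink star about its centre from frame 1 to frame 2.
15° clockwise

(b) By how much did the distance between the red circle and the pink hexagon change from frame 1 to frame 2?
+0.7

Distance in frame 1: 10.2. Distance in frame 2: 10.9.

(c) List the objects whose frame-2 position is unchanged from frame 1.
the brown pentagon, the yellow cross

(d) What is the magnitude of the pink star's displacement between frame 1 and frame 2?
0.6

The pink star moved from (14.7, 11.0) to (14.1, 11.0), a distance of √(0.6² + 0.0²) ≈ 0.6.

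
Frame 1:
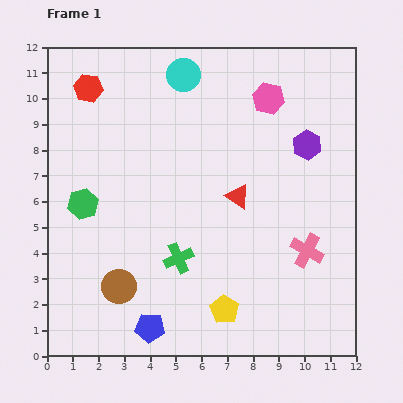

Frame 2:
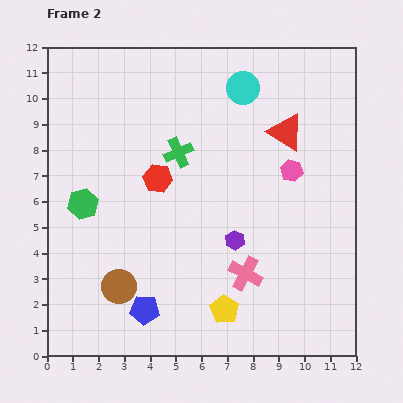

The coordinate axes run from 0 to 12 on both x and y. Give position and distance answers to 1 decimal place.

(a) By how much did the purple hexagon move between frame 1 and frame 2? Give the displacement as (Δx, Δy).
(-2.8, -3.7)

The purple hexagon was at (10.1, 8.2) in frame 1 and (7.3, 4.5) in frame 2.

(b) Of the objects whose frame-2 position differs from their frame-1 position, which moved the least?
the blue pentagon

(moved 0.7)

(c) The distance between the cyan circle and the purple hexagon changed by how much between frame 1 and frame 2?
+0.4

Distance in frame 1: 5.5. Distance in frame 2: 5.9.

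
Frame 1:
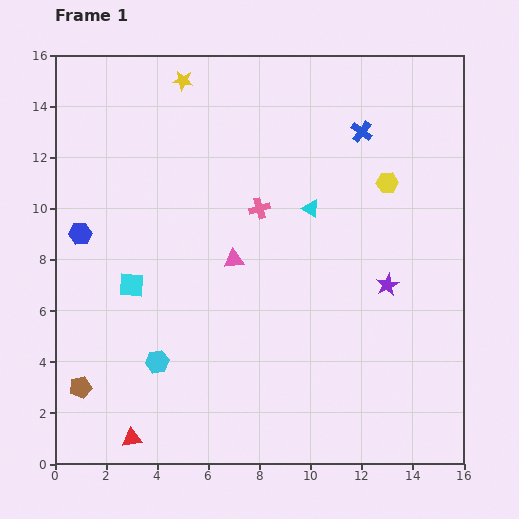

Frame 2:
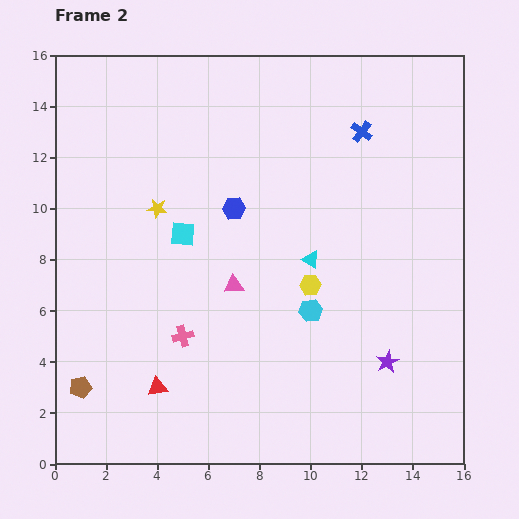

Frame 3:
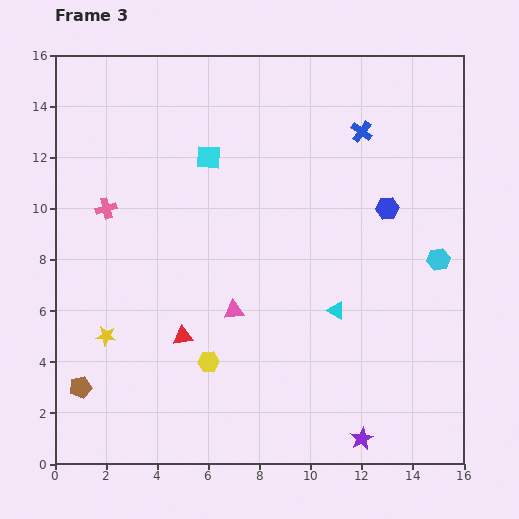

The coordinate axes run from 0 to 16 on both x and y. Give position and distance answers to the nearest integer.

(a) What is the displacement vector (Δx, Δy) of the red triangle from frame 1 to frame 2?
(1, 2)

The red triangle was at (3, 1) in frame 1 and (4, 3) in frame 2.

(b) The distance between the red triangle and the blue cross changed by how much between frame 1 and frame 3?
-4

Distance in frame 1: 15. Distance in frame 3: 11.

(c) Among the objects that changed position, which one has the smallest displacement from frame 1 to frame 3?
the pink triangle

(moved 2)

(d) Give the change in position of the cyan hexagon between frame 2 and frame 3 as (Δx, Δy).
(5, 2)

The cyan hexagon was at (10, 6) in frame 2 and (15, 8) in frame 3.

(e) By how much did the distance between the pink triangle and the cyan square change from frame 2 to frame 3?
+3

Distance in frame 2: 3. Distance in frame 3: 6.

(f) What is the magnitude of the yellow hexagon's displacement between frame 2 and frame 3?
5

The yellow hexagon moved from (10, 7) to (6, 4), a distance of √(4² + 3²) ≈ 5.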